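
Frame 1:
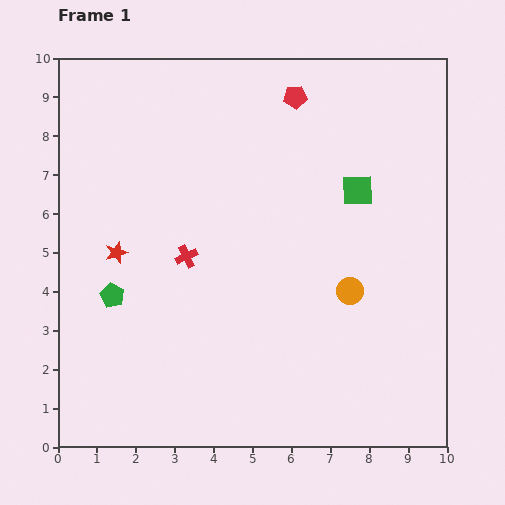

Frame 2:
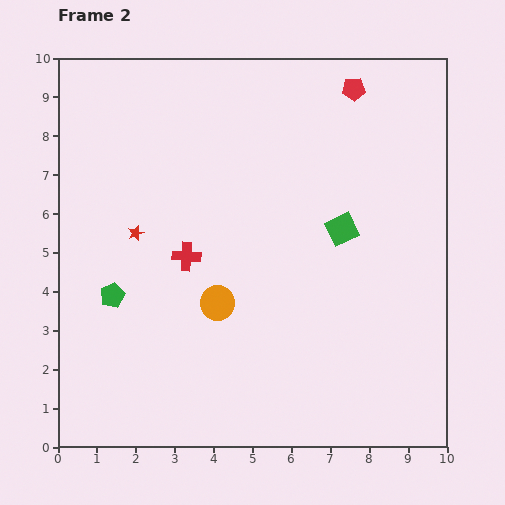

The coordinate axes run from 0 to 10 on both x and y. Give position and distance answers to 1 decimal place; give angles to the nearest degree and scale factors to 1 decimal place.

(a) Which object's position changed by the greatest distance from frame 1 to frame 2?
the orange circle

(moved 3.4; next 1.5)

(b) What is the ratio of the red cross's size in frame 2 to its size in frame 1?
1.3×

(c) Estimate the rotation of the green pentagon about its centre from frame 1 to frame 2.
22° clockwise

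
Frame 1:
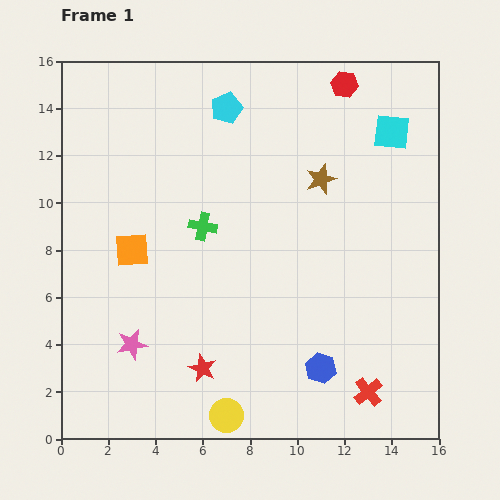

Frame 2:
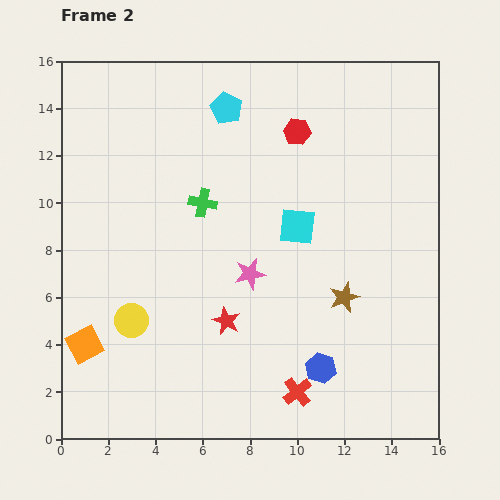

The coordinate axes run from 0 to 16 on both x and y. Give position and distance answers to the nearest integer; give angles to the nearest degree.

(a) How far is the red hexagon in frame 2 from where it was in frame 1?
3

The red hexagon moved from (12, 15) to (10, 13), a distance of √(2² + 2²) ≈ 3.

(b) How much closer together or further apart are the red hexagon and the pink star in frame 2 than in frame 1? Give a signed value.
-8

Distance in frame 1: 14. Distance in frame 2: 6.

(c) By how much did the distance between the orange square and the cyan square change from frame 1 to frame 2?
-2

Distance in frame 1: 12. Distance in frame 2: 10.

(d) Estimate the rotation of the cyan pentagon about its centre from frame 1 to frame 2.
24° counter-clockwise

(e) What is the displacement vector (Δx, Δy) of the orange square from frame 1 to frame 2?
(-2, -4)

The orange square was at (3, 8) in frame 1 and (1, 4) in frame 2.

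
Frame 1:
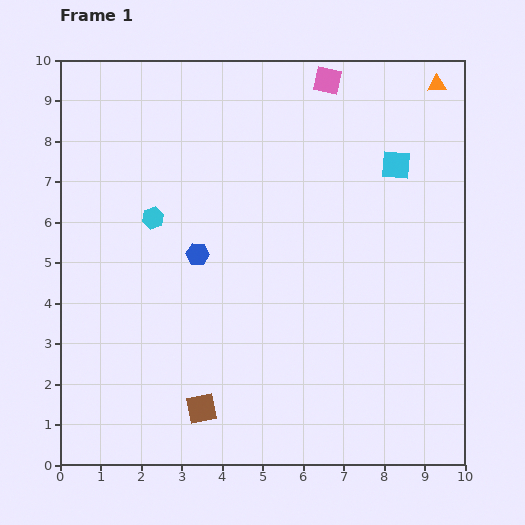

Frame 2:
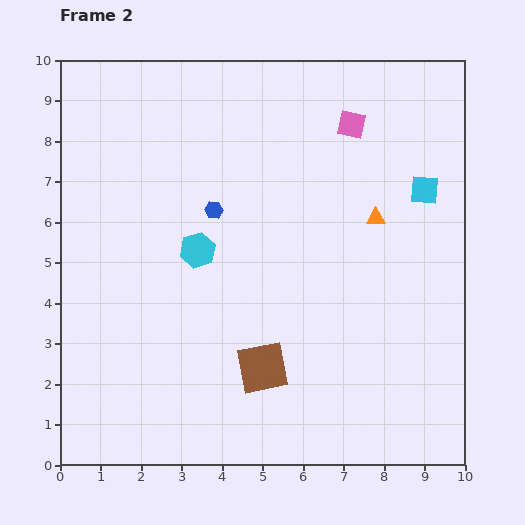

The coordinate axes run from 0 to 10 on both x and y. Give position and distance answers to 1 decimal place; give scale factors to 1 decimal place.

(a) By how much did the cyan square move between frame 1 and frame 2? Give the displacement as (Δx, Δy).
(0.7, -0.6)

The cyan square was at (8.3, 7.4) in frame 1 and (9.0, 6.8) in frame 2.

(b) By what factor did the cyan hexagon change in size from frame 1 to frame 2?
1.6×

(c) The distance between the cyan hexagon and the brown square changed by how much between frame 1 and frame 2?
-1.6

Distance in frame 1: 4.9. Distance in frame 2: 3.3.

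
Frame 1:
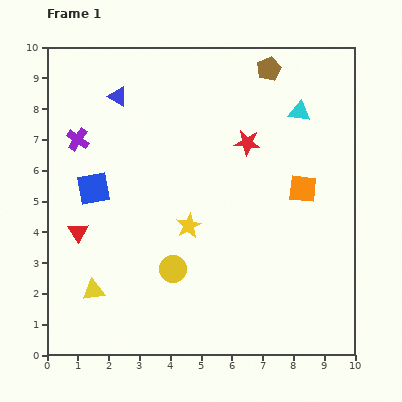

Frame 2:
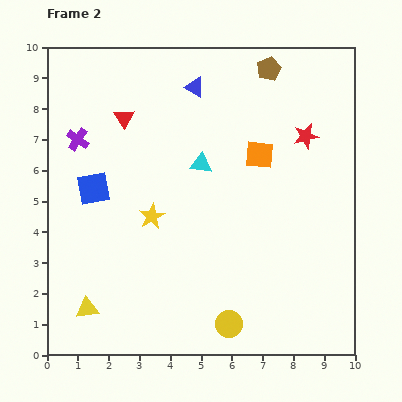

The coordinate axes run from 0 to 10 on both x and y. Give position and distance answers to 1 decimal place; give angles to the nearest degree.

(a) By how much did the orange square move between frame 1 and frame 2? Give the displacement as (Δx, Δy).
(-1.4, 1.1)

The orange square was at (8.3, 5.4) in frame 1 and (6.9, 6.5) in frame 2.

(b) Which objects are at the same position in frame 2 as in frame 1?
the brown pentagon, the blue square, the purple cross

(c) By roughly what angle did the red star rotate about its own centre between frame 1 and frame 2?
18° counter-clockwise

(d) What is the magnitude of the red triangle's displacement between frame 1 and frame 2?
4.0

The red triangle moved from (1.0, 4.0) to (2.5, 7.7), a distance of √(1.5² + 3.7²) ≈ 4.0.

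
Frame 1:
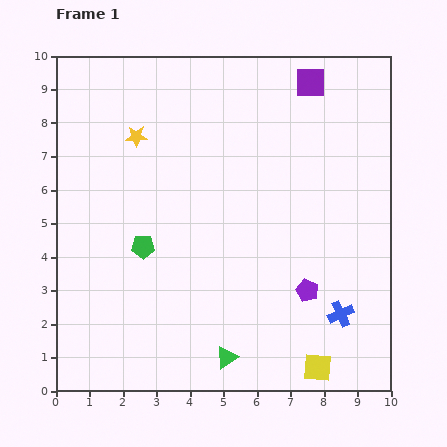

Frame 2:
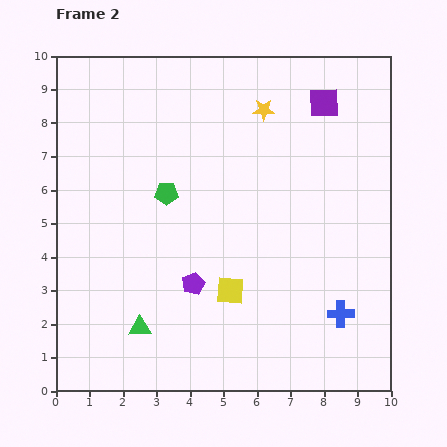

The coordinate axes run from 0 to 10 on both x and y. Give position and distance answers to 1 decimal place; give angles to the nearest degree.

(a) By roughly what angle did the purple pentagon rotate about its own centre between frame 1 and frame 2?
23° clockwise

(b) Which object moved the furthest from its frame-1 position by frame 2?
the yellow star

(moved 3.9; next 3.5)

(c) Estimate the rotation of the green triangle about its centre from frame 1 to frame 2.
30° clockwise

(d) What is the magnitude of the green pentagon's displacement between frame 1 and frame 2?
1.7

The green pentagon moved from (2.6, 4.3) to (3.3, 5.9), a distance of √(0.7² + 1.6²) ≈ 1.7.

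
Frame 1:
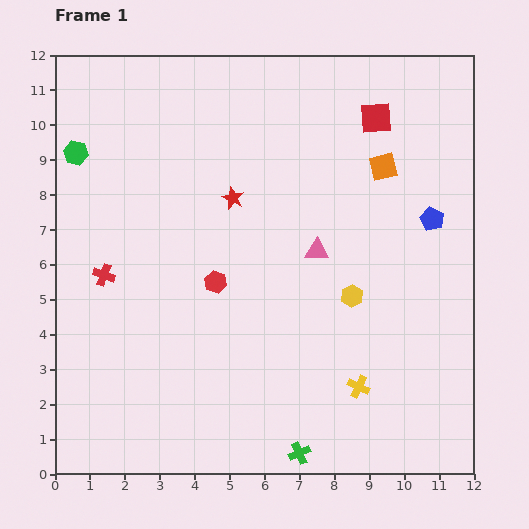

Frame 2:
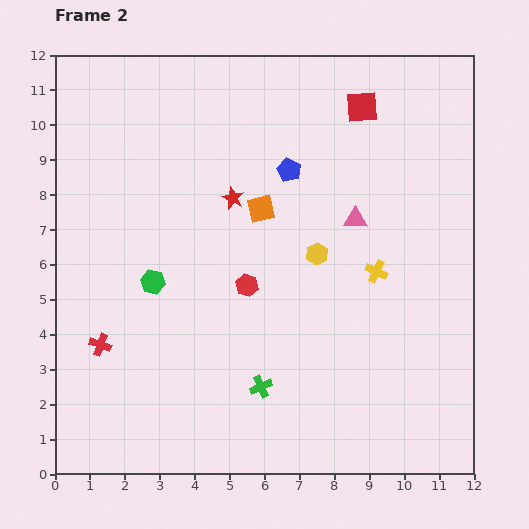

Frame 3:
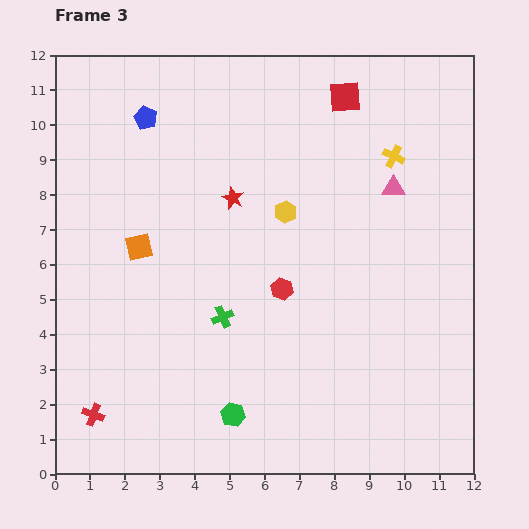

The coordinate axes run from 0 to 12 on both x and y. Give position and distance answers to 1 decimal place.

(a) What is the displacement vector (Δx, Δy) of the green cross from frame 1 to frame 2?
(-1.1, 1.9)

The green cross was at (7.0, 0.6) in frame 1 and (5.9, 2.5) in frame 2.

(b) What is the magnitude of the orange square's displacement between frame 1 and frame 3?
7.4

The orange square moved from (9.4, 8.8) to (2.4, 6.5), a distance of √(7.0² + 2.3²) ≈ 7.4.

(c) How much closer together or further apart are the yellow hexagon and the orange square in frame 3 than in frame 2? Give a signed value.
+2.2

Distance in frame 2: 2.1. Distance in frame 3: 4.3.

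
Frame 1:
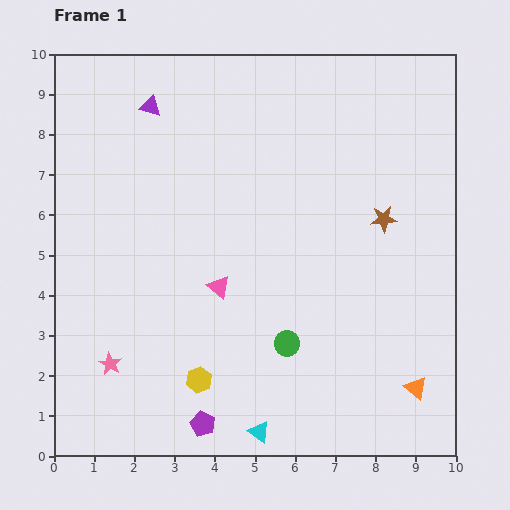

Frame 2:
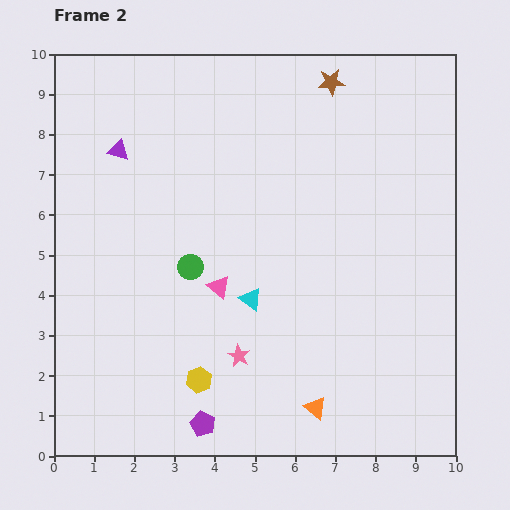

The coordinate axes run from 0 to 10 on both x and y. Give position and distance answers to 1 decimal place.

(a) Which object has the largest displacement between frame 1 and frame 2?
the brown star

(moved 3.6; next 3.3)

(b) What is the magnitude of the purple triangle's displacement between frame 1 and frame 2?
1.4

The purple triangle moved from (2.4, 8.7) to (1.6, 7.6), a distance of √(0.8² + 1.1²) ≈ 1.4.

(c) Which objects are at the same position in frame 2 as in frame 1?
the pink triangle, the yellow hexagon, the purple pentagon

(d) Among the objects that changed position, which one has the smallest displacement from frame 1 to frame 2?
the purple triangle

(moved 1.4)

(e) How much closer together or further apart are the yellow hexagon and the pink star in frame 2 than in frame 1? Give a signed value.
-1.0

Distance in frame 1: 2.2. Distance in frame 2: 1.2.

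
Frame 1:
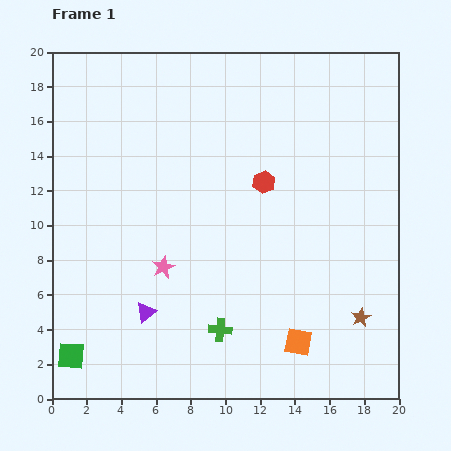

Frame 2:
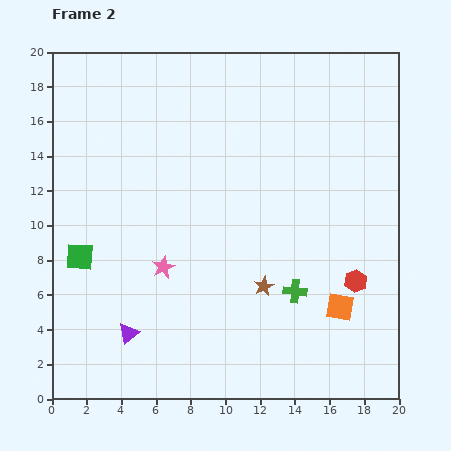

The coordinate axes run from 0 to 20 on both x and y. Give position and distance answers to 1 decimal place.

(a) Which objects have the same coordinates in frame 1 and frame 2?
the pink star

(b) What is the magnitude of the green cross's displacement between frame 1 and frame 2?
4.8

The green cross moved from (9.7, 4.0) to (14.0, 6.2), a distance of √(4.3² + 2.2²) ≈ 4.8.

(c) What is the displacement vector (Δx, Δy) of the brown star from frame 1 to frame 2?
(-5.6, 1.8)

The brown star was at (17.8, 4.7) in frame 1 and (12.2, 6.5) in frame 2.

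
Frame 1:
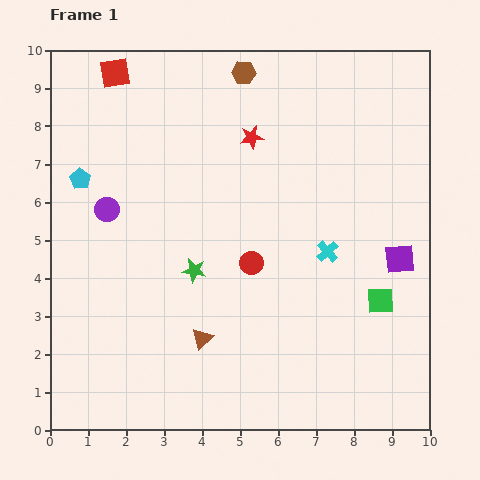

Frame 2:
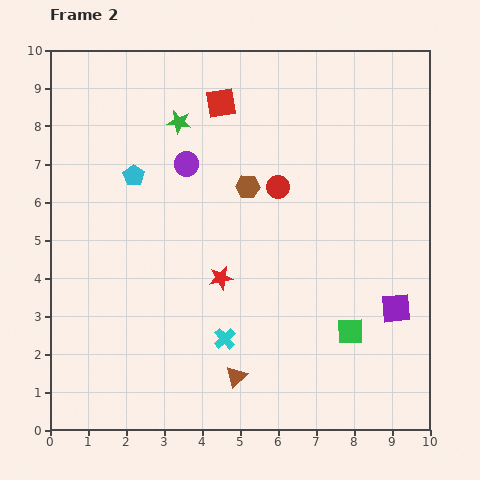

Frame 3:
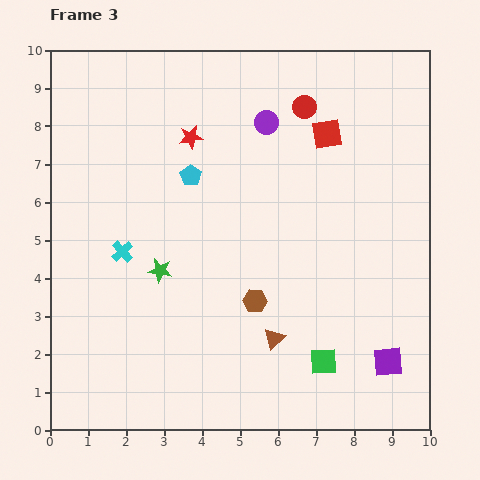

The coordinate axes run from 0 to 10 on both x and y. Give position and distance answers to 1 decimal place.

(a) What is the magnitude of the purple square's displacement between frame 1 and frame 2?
1.3

The purple square moved from (9.2, 4.5) to (9.1, 3.2), a distance of √(0.1² + 1.3²) ≈ 1.3.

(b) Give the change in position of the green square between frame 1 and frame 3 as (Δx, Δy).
(-1.5, -1.6)

The green square was at (8.7, 3.4) in frame 1 and (7.2, 1.8) in frame 3.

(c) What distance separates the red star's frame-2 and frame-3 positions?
3.8

The red star moved from (4.5, 4.0) to (3.7, 7.7), a distance of √(0.8² + 3.7²) ≈ 3.8.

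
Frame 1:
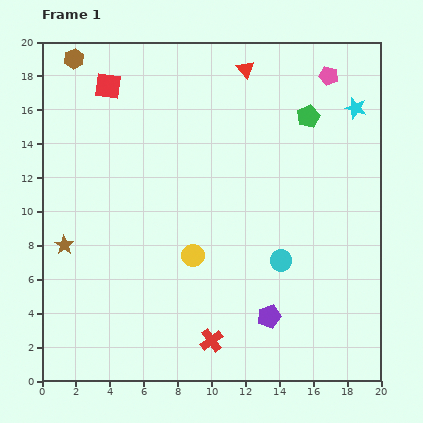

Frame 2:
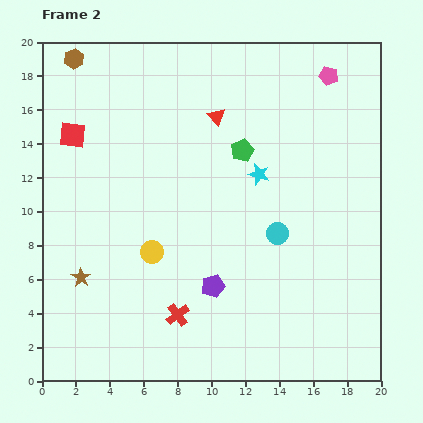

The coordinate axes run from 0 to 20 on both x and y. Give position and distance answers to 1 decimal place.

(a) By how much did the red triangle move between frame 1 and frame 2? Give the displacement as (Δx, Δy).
(-1.7, -2.8)

The red triangle was at (12.0, 18.4) in frame 1 and (10.3, 15.6) in frame 2.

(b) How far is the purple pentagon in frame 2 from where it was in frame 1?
3.8

The purple pentagon moved from (13.4, 3.8) to (10.1, 5.6), a distance of √(3.3² + 1.8²) ≈ 3.8.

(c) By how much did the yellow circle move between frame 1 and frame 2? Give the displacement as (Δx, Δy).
(-2.4, 0.2)

The yellow circle was at (8.9, 7.4) in frame 1 and (6.5, 7.6) in frame 2.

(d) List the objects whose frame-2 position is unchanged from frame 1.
the pink pentagon, the brown hexagon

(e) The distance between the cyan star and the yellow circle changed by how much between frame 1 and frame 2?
-5.2

Distance in frame 1: 13.0. Distance in frame 2: 7.8.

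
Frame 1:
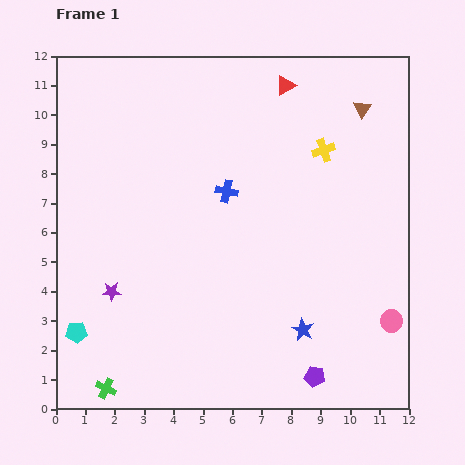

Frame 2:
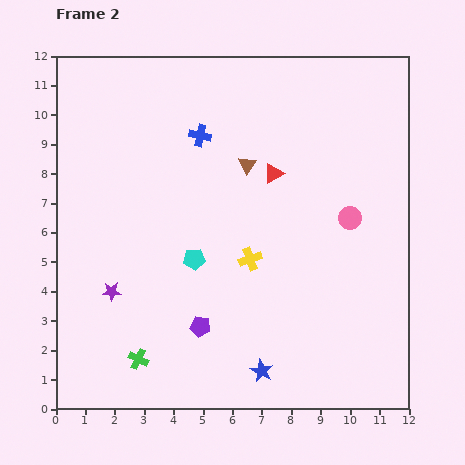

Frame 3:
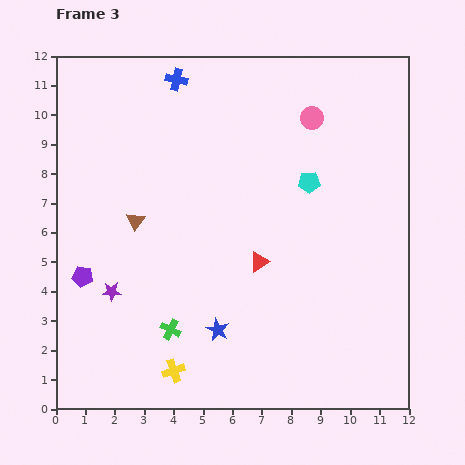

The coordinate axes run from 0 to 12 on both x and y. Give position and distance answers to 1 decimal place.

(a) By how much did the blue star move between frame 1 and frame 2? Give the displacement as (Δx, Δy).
(-1.4, -1.4)

The blue star was at (8.4, 2.7) in frame 1 and (7.0, 1.3) in frame 2.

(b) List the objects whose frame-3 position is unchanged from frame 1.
the purple star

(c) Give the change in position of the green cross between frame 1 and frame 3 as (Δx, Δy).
(2.2, 2.0)

The green cross was at (1.7, 0.7) in frame 1 and (3.9, 2.7) in frame 3.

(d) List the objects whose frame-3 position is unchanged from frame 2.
the purple star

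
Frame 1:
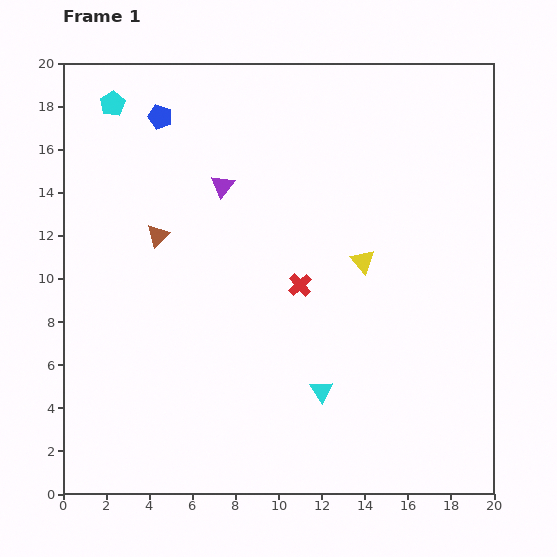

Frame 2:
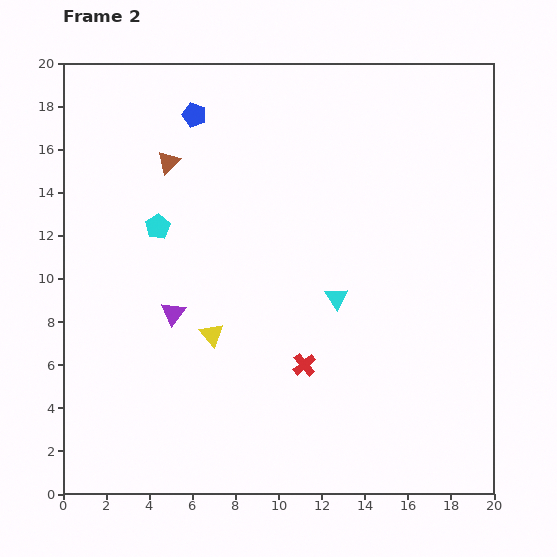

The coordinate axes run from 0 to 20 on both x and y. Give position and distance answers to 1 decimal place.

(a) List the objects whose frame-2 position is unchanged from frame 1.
none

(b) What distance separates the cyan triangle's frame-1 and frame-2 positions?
4.4

The cyan triangle moved from (12.0, 4.8) to (12.7, 9.1), a distance of √(0.7² + 4.3²) ≈ 4.4.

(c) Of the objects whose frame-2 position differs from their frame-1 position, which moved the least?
the blue pentagon

(moved 1.6)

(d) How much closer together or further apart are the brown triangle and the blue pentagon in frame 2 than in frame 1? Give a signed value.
-3.0

Distance in frame 1: 5.5. Distance in frame 2: 2.5.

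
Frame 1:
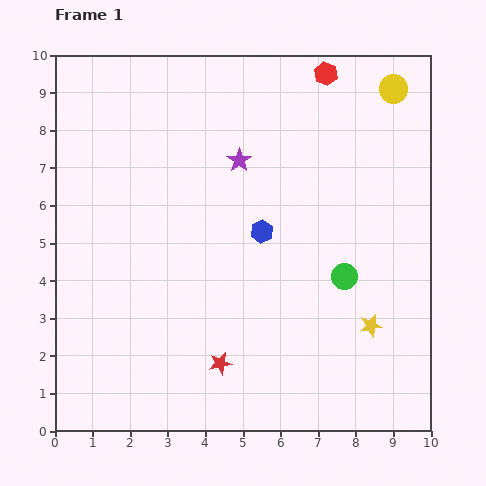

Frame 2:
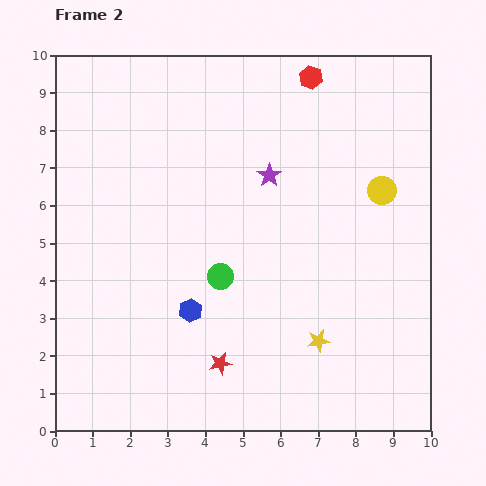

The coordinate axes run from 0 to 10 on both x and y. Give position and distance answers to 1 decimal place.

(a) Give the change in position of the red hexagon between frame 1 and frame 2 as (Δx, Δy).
(-0.4, -0.1)

The red hexagon was at (7.2, 9.5) in frame 1 and (6.8, 9.4) in frame 2.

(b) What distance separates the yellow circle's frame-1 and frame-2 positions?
2.7

The yellow circle moved from (9.0, 9.1) to (8.7, 6.4), a distance of √(0.3² + 2.7²) ≈ 2.7.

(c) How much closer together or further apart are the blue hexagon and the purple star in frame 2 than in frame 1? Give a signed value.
+2.2

Distance in frame 1: 2.0. Distance in frame 2: 4.2.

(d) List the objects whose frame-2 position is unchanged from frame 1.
the red star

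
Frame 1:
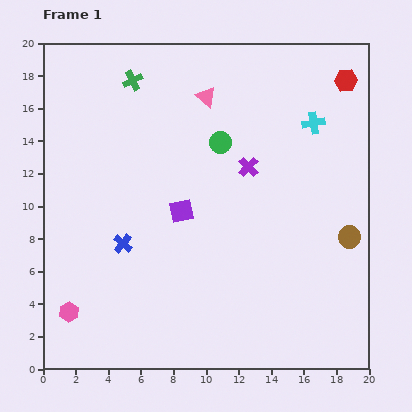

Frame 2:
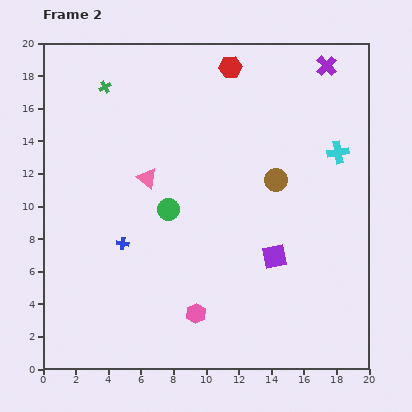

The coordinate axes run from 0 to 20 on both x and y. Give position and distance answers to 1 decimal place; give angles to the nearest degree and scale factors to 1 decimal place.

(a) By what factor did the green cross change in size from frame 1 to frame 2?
0.6×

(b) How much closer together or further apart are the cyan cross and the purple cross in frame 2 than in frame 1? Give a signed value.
+0.5

Distance in frame 1: 4.8. Distance in frame 2: 5.3.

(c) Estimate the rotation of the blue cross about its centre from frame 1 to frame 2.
32° counter-clockwise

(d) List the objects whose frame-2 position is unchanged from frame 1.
the blue cross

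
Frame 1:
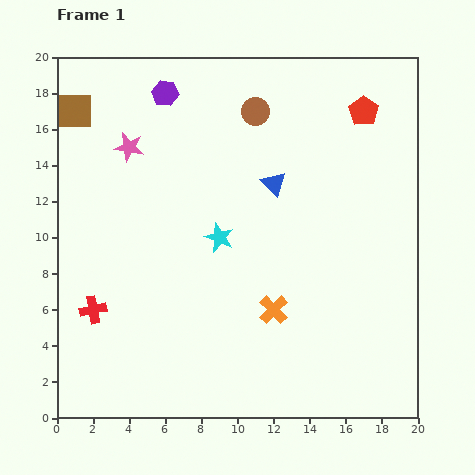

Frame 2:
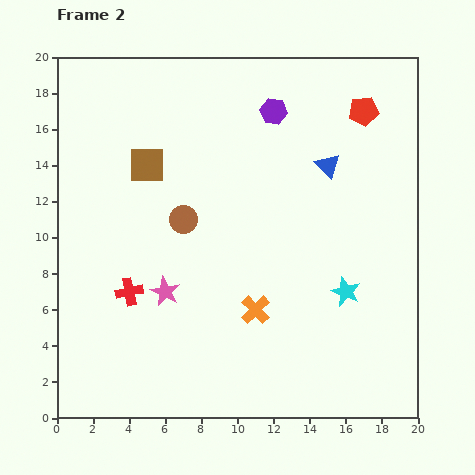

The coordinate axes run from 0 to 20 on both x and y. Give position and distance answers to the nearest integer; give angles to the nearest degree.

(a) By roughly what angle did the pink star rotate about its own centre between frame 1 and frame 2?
16° clockwise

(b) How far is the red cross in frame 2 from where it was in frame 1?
2

The red cross moved from (2, 6) to (4, 7), a distance of √(2² + 1²) ≈ 2.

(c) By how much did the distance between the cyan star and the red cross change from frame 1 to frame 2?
+4

Distance in frame 1: 8. Distance in frame 2: 12.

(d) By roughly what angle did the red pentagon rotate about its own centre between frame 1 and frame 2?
30° clockwise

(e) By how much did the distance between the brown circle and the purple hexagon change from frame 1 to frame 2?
+3

Distance in frame 1: 5. Distance in frame 2: 8.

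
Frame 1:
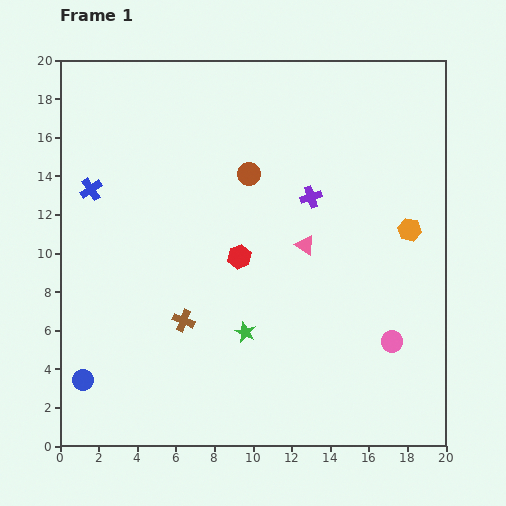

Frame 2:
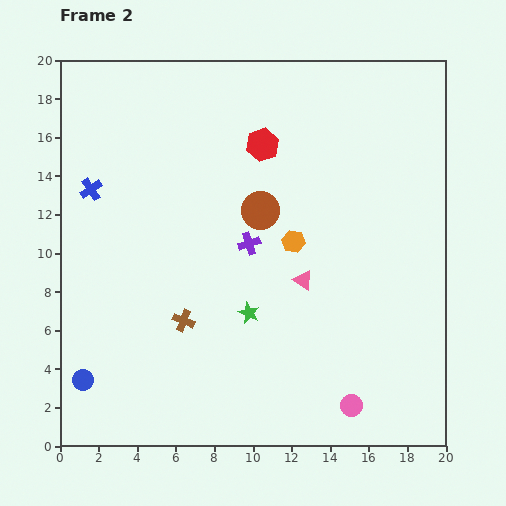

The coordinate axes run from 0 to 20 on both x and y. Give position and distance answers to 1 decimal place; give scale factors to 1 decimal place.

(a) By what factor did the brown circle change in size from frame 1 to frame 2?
1.7×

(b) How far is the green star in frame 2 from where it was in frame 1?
1.0

The green star moved from (9.6, 5.9) to (9.8, 6.9), a distance of √(0.2² + 1.0²) ≈ 1.0.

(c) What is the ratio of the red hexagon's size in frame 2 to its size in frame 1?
1.4×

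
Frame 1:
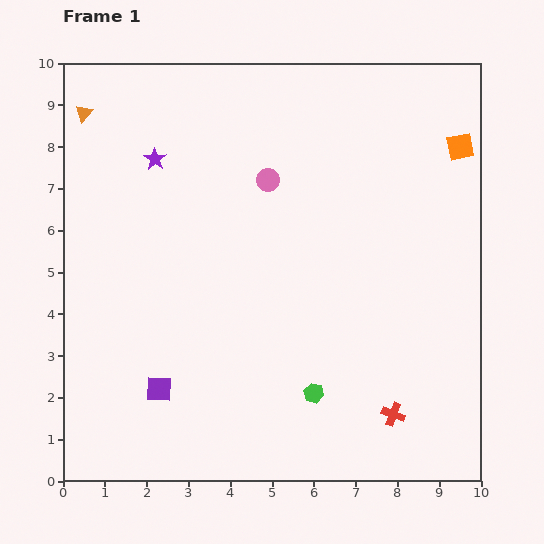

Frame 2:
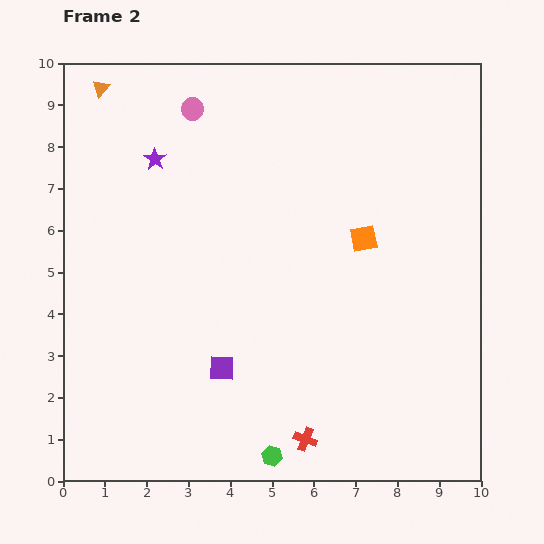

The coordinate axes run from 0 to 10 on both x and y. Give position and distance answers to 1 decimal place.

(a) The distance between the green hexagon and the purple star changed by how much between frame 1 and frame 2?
+0.8

Distance in frame 1: 6.8. Distance in frame 2: 7.6.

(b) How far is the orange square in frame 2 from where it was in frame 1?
3.2

The orange square moved from (9.5, 8.0) to (7.2, 5.8), a distance of √(2.3² + 2.2²) ≈ 3.2.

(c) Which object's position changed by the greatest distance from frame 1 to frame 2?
the orange square

(moved 3.2; next 2.5)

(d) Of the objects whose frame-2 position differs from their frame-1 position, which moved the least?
the orange triangle

(moved 0.7)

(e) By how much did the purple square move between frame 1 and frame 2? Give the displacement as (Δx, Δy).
(1.5, 0.5)

The purple square was at (2.3, 2.2) in frame 1 and (3.8, 2.7) in frame 2.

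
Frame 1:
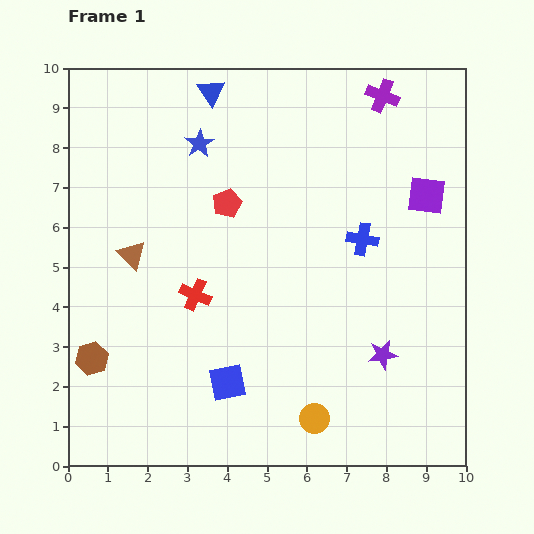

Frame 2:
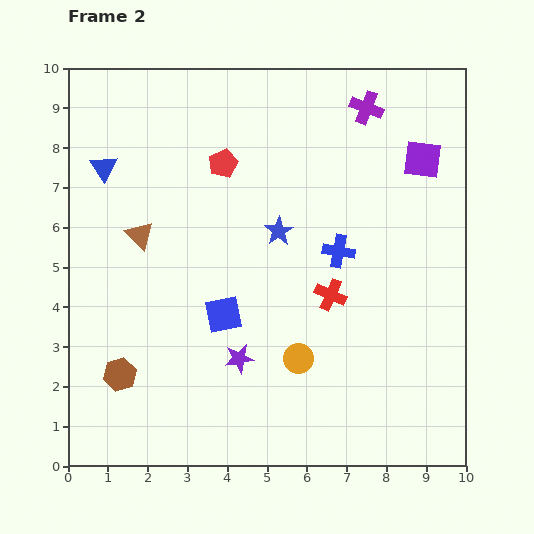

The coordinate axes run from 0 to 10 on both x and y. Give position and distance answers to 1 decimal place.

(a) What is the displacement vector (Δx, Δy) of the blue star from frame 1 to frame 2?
(2.0, -2.2)

The blue star was at (3.3, 8.1) in frame 1 and (5.3, 5.9) in frame 2.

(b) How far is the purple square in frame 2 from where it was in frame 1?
0.9

The purple square moved from (9.0, 6.8) to (8.9, 7.7), a distance of √(0.1² + 0.9²) ≈ 0.9.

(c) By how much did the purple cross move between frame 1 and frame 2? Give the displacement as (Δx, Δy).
(-0.4, -0.3)

The purple cross was at (7.9, 9.3) in frame 1 and (7.5, 9.0) in frame 2.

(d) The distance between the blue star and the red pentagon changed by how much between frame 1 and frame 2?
+0.5

Distance in frame 1: 1.7. Distance in frame 2: 2.2.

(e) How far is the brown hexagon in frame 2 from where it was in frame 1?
0.8

The brown hexagon moved from (0.6, 2.7) to (1.3, 2.3), a distance of √(0.7² + 0.4²) ≈ 0.8.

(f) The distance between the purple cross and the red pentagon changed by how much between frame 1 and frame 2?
-0.8

Distance in frame 1: 4.7. Distance in frame 2: 3.9.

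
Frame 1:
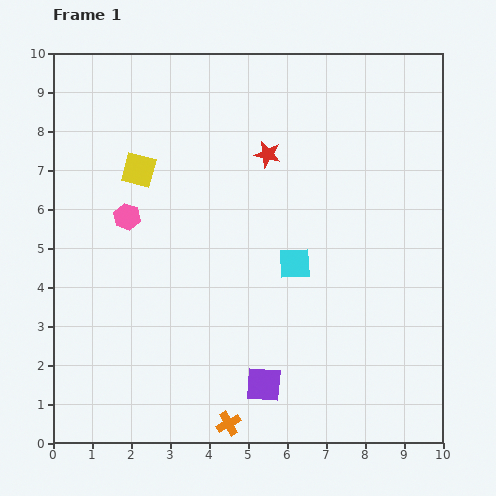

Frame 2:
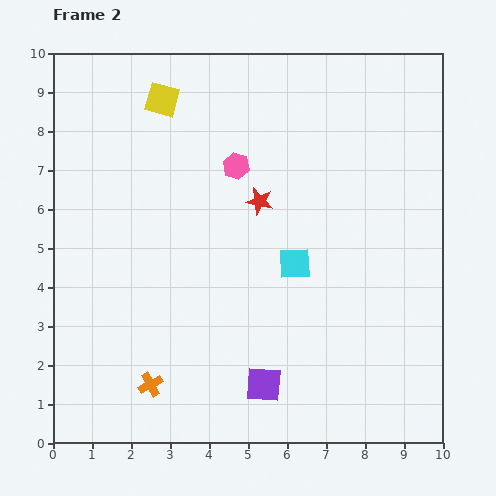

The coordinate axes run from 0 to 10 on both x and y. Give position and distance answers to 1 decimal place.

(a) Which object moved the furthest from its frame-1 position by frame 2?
the pink hexagon

(moved 3.1; next 2.2)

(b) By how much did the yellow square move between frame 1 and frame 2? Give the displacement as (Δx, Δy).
(0.6, 1.8)

The yellow square was at (2.2, 7.0) in frame 1 and (2.8, 8.8) in frame 2.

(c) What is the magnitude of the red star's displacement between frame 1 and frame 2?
1.2

The red star moved from (5.5, 7.4) to (5.3, 6.2), a distance of √(0.2² + 1.2²) ≈ 1.2.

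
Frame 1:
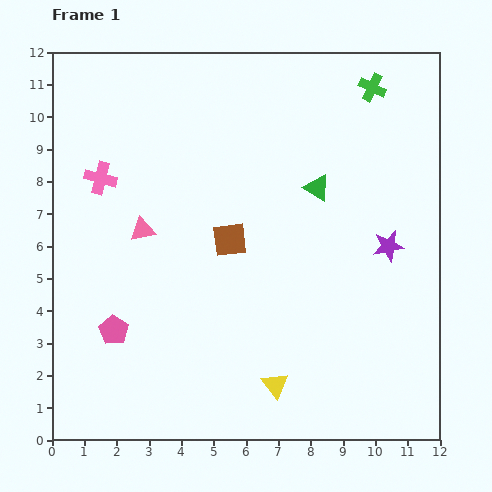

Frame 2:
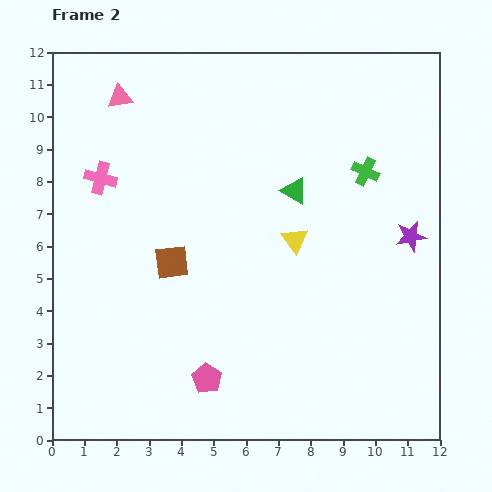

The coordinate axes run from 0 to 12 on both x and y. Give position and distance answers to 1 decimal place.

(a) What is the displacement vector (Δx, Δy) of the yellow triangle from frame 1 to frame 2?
(0.6, 4.5)

The yellow triangle was at (6.9, 1.7) in frame 1 and (7.5, 6.2) in frame 2.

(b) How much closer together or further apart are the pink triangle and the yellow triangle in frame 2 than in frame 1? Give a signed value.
+0.7

Distance in frame 1: 6.3. Distance in frame 2: 7.0.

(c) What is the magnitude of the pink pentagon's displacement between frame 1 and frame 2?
3.3

The pink pentagon moved from (1.9, 3.4) to (4.8, 1.9), a distance of √(2.9² + 1.5²) ≈ 3.3.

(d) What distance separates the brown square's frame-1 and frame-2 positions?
1.9

The brown square moved from (5.5, 6.2) to (3.7, 5.5), a distance of √(1.8² + 0.7²) ≈ 1.9.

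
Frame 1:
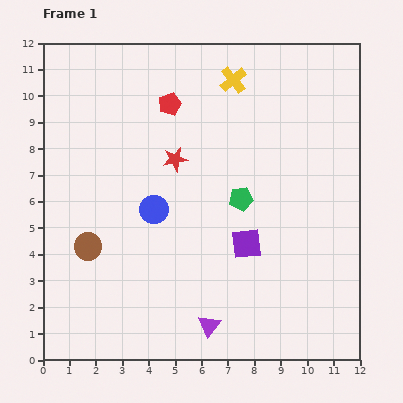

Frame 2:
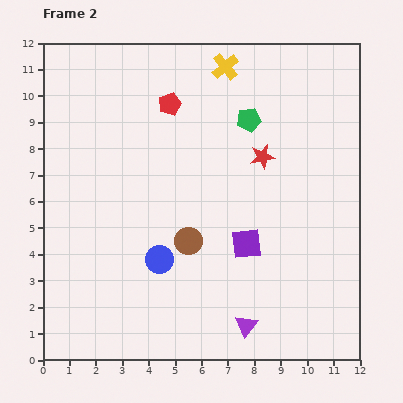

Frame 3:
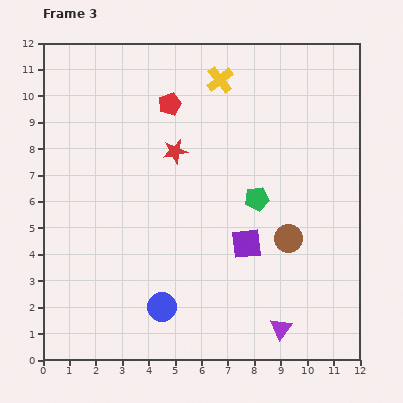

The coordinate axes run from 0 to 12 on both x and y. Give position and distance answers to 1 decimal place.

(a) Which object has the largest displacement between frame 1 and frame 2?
the brown circle

(moved 3.8; next 3.3)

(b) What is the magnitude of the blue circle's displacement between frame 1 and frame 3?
3.7

The blue circle moved from (4.2, 5.7) to (4.5, 2.0), a distance of √(0.3² + 3.7²) ≈ 3.7.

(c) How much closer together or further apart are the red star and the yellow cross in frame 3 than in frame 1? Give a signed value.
-0.5

Distance in frame 1: 3.7. Distance in frame 3: 3.2.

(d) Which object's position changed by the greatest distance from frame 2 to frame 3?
the brown circle

(moved 3.8; next 3.3)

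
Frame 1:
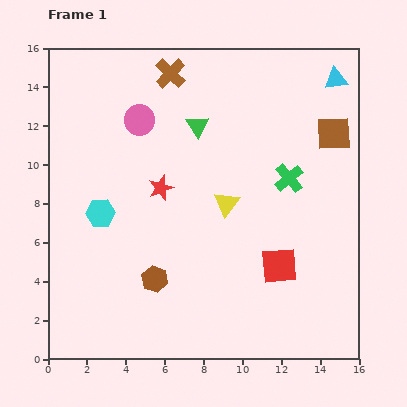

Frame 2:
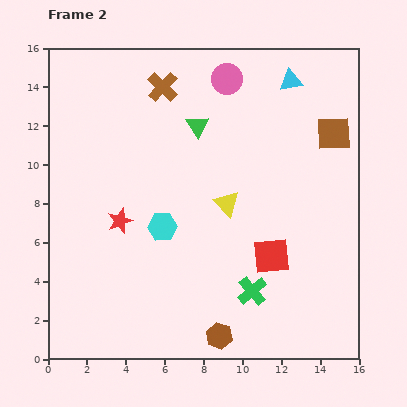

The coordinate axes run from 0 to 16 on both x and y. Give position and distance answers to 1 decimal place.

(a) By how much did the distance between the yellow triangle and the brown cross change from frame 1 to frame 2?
-0.5

Distance in frame 1: 7.3. Distance in frame 2: 6.8.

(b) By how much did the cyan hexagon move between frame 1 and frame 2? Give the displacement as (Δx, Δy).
(3.2, -0.7)

The cyan hexagon was at (2.7, 7.5) in frame 1 and (5.9, 6.8) in frame 2.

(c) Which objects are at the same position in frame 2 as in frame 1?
the brown square, the yellow triangle, the green triangle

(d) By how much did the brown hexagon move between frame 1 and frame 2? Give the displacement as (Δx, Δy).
(3.3, -2.9)

The brown hexagon was at (5.5, 4.1) in frame 1 and (8.8, 1.2) in frame 2.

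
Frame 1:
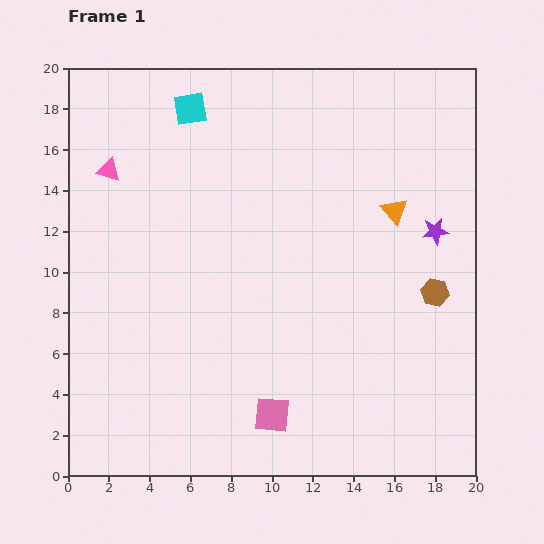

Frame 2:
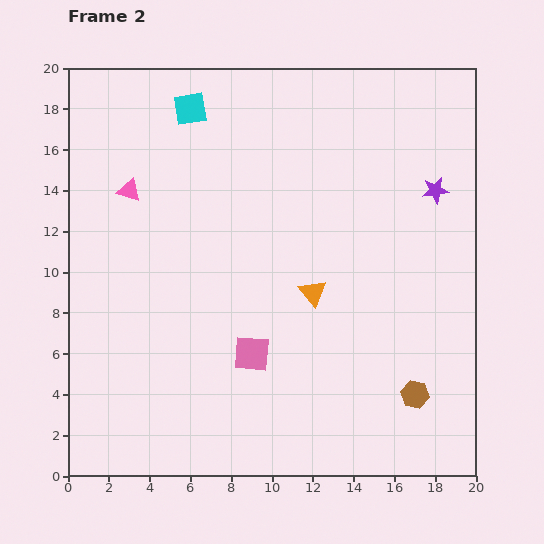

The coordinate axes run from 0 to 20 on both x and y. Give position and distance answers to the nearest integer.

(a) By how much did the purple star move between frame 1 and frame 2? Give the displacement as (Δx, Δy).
(0, 2)

The purple star was at (18, 12) in frame 1 and (18, 14) in frame 2.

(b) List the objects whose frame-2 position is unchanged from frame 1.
the cyan square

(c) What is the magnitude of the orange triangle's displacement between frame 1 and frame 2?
6

The orange triangle moved from (16, 13) to (12, 9), a distance of √(4² + 4²) ≈ 6.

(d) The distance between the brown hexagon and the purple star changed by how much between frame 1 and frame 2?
+7

Distance in frame 1: 3. Distance in frame 2: 10.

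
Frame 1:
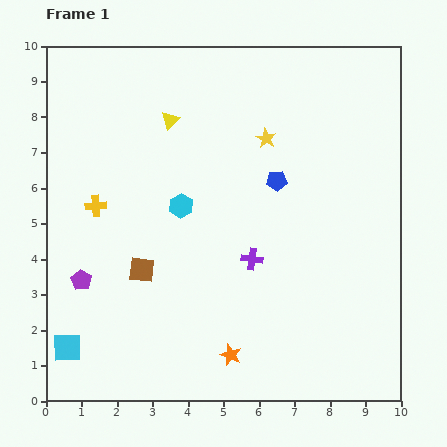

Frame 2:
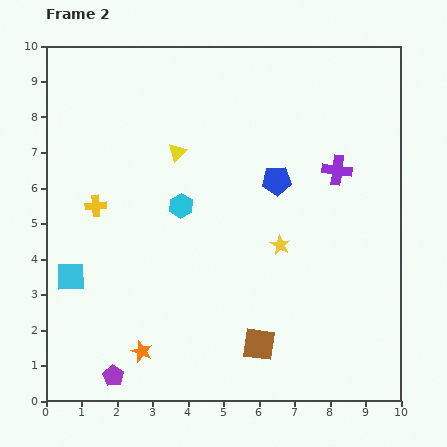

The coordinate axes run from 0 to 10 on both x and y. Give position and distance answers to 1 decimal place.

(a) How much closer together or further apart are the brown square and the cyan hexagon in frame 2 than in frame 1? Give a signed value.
+2.4

Distance in frame 1: 2.1. Distance in frame 2: 4.5.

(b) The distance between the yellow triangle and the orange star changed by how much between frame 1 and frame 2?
-1.1

Distance in frame 1: 6.8. Distance in frame 2: 5.7.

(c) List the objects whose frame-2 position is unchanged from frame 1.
the cyan hexagon, the yellow cross, the blue pentagon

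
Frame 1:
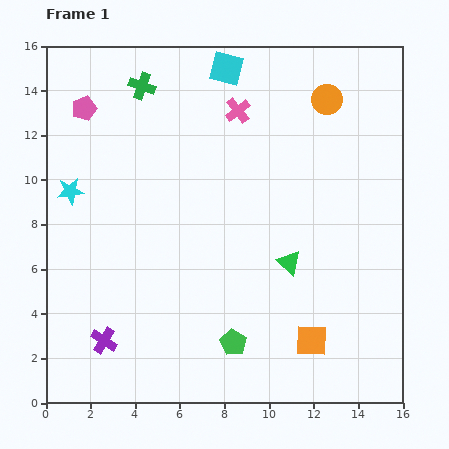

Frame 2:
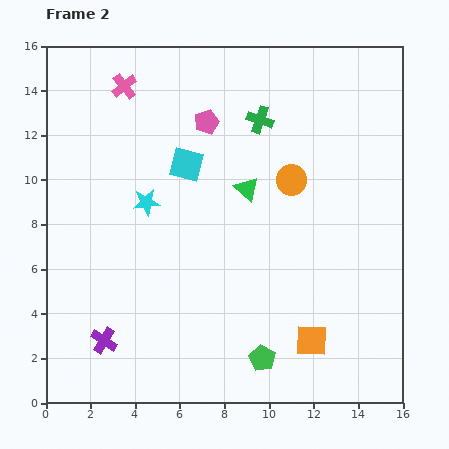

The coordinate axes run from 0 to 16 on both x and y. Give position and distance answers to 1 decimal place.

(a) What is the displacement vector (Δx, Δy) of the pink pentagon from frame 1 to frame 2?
(5.5, -0.6)

The pink pentagon was at (1.7, 13.2) in frame 1 and (7.2, 12.6) in frame 2.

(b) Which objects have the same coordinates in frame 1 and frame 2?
the orange square, the purple cross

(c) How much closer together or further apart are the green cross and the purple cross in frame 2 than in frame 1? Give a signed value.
+0.6

Distance in frame 1: 11.5. Distance in frame 2: 12.1.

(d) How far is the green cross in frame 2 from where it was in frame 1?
5.5

The green cross moved from (4.3, 14.2) to (9.6, 12.7), a distance of √(5.3² + 1.5²) ≈ 5.5.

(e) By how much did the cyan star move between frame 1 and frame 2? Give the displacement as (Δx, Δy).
(3.4, -0.5)

The cyan star was at (1.1, 9.5) in frame 1 and (4.5, 9.0) in frame 2.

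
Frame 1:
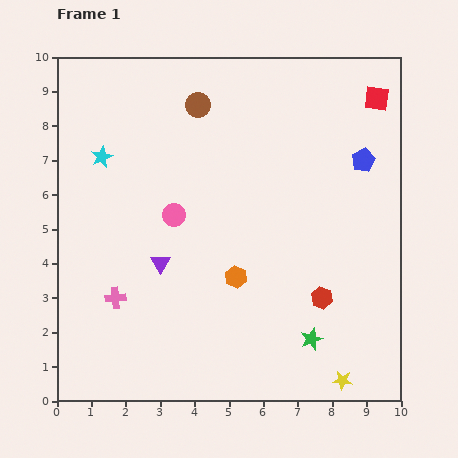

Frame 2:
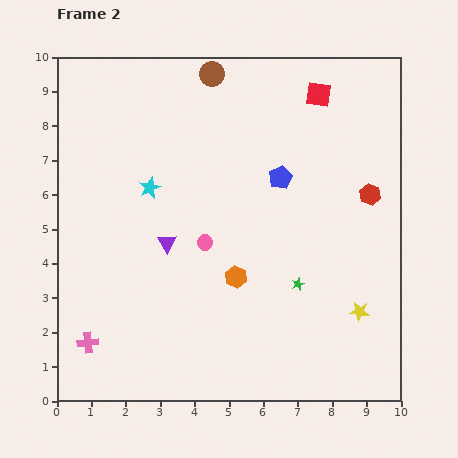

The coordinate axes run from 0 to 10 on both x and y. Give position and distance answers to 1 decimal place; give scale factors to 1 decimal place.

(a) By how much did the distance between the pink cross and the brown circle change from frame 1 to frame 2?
+2.5

Distance in frame 1: 6.1. Distance in frame 2: 8.6.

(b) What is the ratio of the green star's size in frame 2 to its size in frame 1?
0.6×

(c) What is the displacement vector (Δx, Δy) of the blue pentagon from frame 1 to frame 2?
(-2.4, -0.5)

The blue pentagon was at (8.9, 7.0) in frame 1 and (6.5, 6.5) in frame 2.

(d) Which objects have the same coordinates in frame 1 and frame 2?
the orange hexagon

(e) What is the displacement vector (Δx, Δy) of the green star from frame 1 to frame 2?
(-0.4, 1.6)

The green star was at (7.4, 1.8) in frame 1 and (7.0, 3.4) in frame 2.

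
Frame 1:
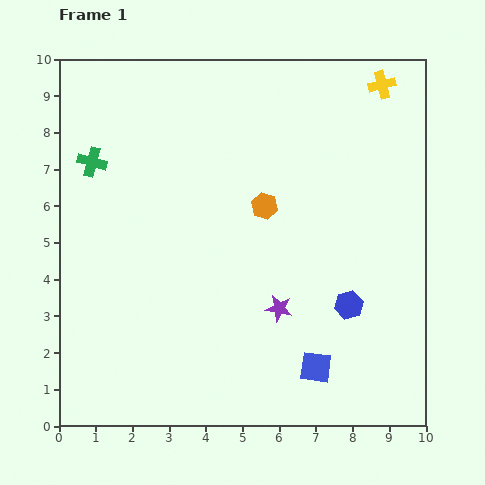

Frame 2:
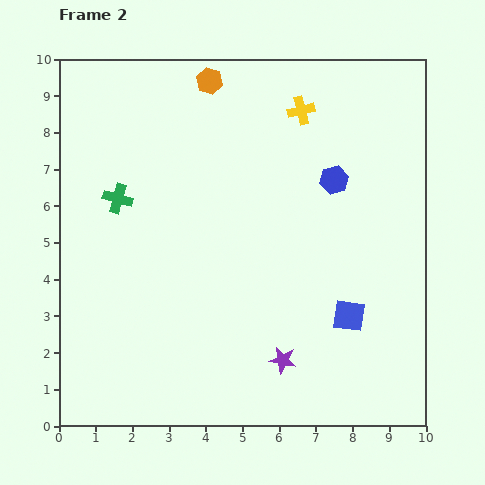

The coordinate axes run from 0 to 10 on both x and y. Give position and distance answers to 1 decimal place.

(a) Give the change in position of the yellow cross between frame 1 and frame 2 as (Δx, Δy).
(-2.2, -0.7)

The yellow cross was at (8.8, 9.3) in frame 1 and (6.6, 8.6) in frame 2.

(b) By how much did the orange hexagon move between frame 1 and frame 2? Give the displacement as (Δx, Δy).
(-1.5, 3.4)

The orange hexagon was at (5.6, 6.0) in frame 1 and (4.1, 9.4) in frame 2.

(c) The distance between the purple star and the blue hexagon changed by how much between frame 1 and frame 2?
+3.2

Distance in frame 1: 1.9. Distance in frame 2: 5.1.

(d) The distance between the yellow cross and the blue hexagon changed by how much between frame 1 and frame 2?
-4.0

Distance in frame 1: 6.1. Distance in frame 2: 2.1.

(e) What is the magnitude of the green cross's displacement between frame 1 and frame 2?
1.2

The green cross moved from (0.9, 7.2) to (1.6, 6.2), a distance of √(0.7² + 1.0²) ≈ 1.2.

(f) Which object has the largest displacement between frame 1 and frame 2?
the orange hexagon

(moved 3.7; next 3.4)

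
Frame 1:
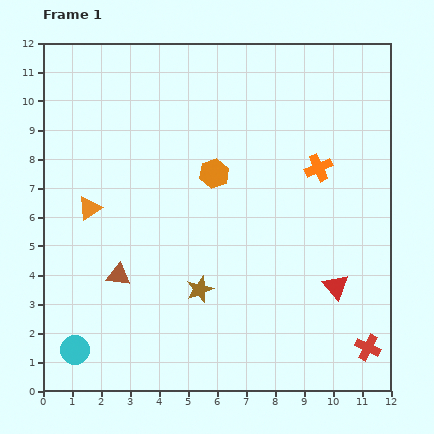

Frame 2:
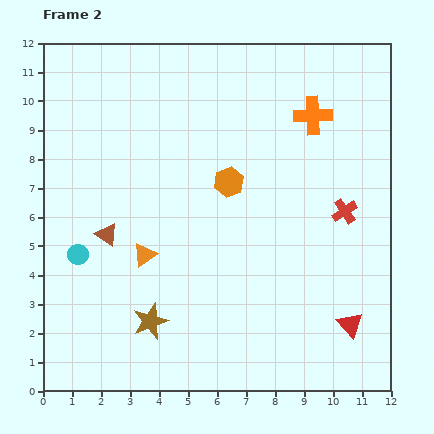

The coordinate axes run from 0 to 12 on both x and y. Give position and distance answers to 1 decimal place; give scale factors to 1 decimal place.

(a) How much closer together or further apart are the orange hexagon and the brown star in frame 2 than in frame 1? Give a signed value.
+1.5

Distance in frame 1: 4.0. Distance in frame 2: 5.5.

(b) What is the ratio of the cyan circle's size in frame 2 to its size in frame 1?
0.7×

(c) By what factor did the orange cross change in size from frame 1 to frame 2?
1.4×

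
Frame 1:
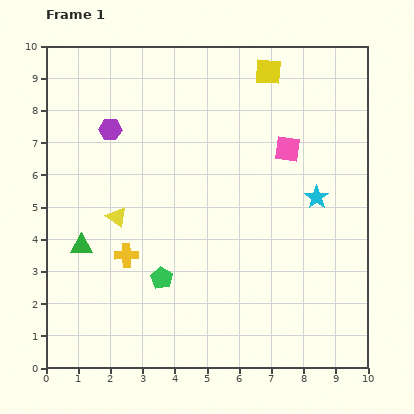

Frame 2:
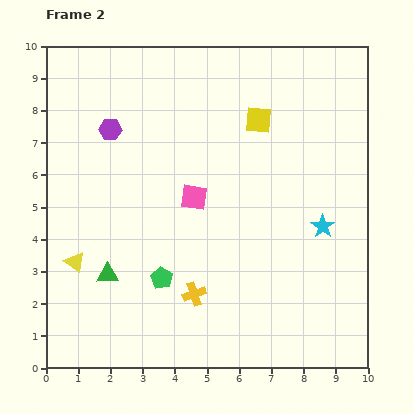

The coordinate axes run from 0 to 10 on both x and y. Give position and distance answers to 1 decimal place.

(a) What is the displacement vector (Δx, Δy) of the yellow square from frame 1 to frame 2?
(-0.3, -1.5)

The yellow square was at (6.9, 9.2) in frame 1 and (6.6, 7.7) in frame 2.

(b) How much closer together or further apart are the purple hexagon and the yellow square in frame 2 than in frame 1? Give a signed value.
-0.6

Distance in frame 1: 5.2. Distance in frame 2: 4.6.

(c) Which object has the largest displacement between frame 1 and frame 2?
the pink square

(moved 3.3; next 2.4)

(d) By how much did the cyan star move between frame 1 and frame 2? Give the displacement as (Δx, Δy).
(0.2, -0.9)

The cyan star was at (8.4, 5.3) in frame 1 and (8.6, 4.4) in frame 2.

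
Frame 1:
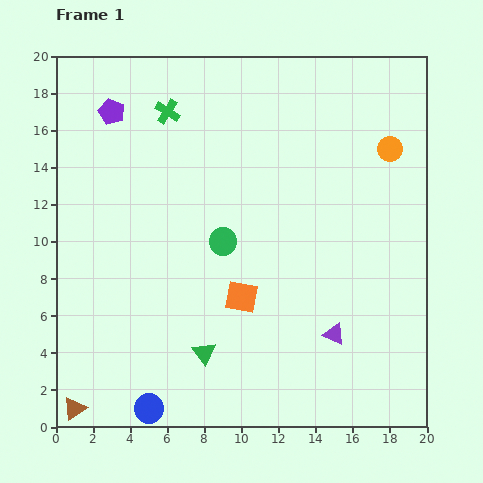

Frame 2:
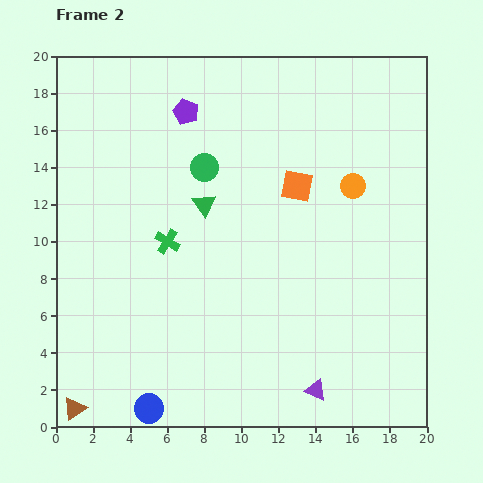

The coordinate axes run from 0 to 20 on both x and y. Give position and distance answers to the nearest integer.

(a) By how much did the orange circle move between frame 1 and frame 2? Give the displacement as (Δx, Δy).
(-2, -2)

The orange circle was at (18, 15) in frame 1 and (16, 13) in frame 2.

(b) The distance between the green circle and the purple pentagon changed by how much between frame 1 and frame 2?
-6

Distance in frame 1: 9. Distance in frame 2: 3.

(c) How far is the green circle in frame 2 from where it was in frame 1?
4

The green circle moved from (9, 10) to (8, 14), a distance of √(1² + 4²) ≈ 4.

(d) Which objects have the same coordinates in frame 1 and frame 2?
the brown triangle, the blue circle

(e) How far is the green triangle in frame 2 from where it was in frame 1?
8

The green triangle moved from (8, 4) to (8, 12), a distance of √(0² + 8²) ≈ 8.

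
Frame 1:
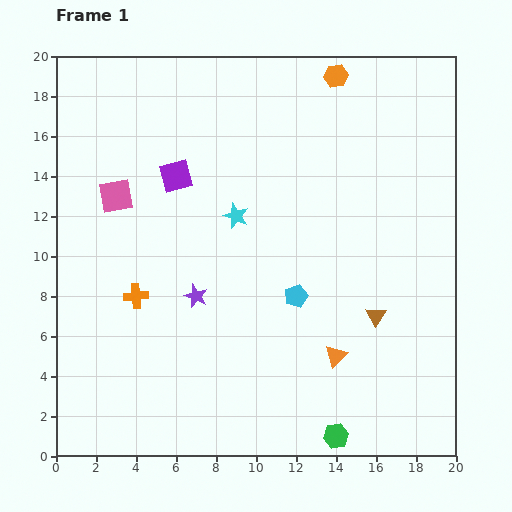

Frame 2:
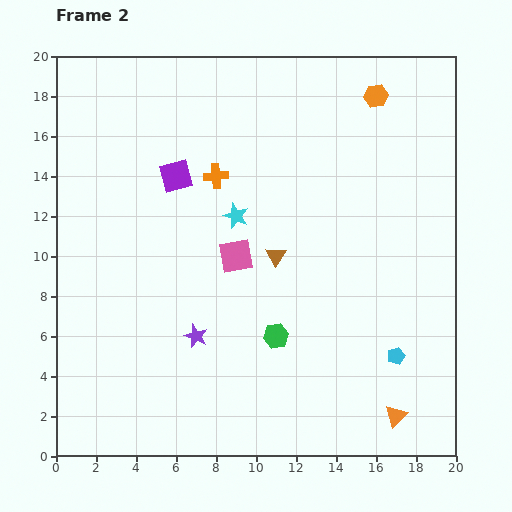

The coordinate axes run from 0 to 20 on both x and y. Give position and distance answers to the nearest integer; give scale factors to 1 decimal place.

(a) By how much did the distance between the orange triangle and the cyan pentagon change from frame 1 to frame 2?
-1

Distance in frame 1: 4. Distance in frame 2: 3.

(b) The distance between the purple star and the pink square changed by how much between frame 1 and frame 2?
-2

Distance in frame 1: 6. Distance in frame 2: 4.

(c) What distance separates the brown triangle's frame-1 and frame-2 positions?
6

The brown triangle moved from (16, 7) to (11, 10), a distance of √(5² + 3²) ≈ 6.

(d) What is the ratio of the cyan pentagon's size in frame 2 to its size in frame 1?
0.8×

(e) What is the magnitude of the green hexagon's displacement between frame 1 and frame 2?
6

The green hexagon moved from (14, 1) to (11, 6), a distance of √(3² + 5²) ≈ 6.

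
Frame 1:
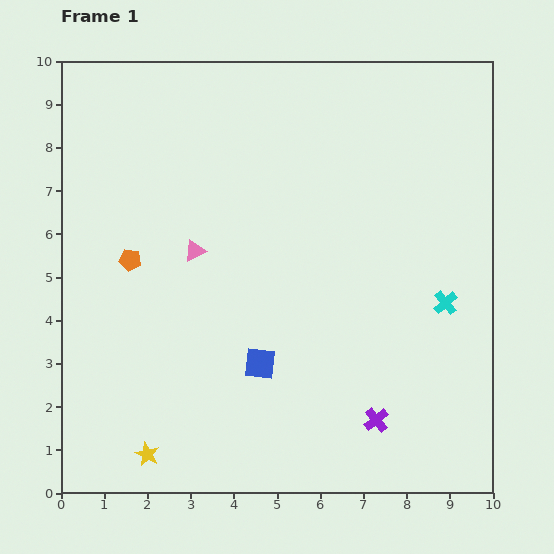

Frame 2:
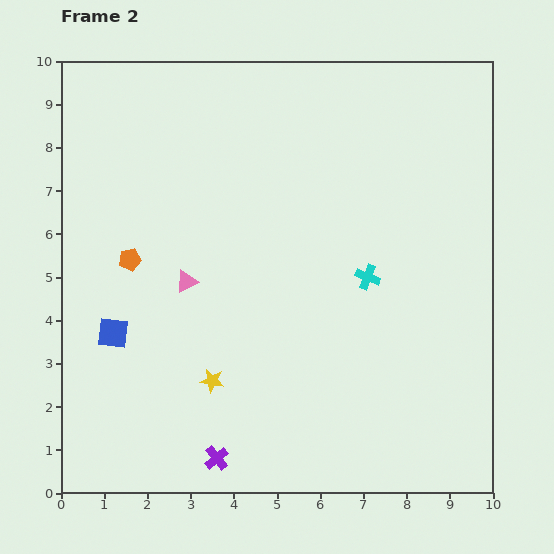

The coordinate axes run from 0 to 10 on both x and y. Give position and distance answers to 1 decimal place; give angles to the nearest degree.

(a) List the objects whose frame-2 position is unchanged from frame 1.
the orange pentagon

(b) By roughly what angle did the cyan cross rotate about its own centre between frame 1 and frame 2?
29° counter-clockwise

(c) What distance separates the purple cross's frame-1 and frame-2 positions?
3.8

The purple cross moved from (7.3, 1.7) to (3.6, 0.8), a distance of √(3.7² + 0.9²) ≈ 3.8.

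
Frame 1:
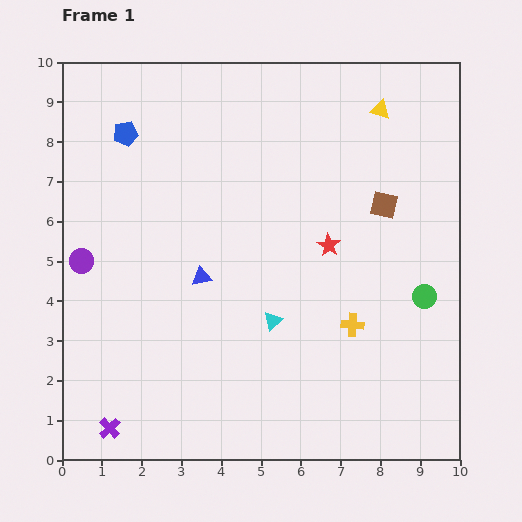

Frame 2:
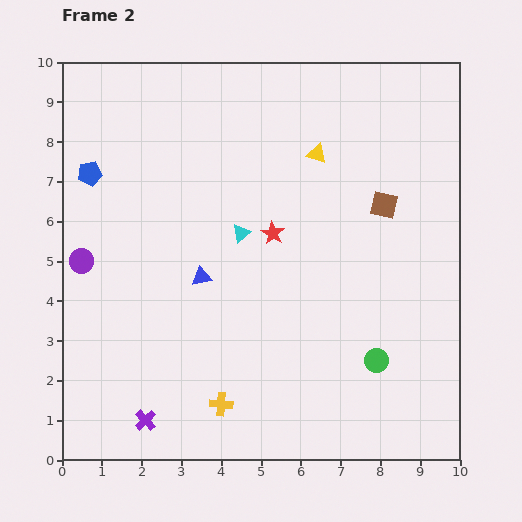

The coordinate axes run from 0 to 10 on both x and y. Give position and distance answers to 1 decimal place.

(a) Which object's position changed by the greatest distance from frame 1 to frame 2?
the yellow cross

(moved 3.9; next 2.3)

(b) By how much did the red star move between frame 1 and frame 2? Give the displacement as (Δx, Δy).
(-1.4, 0.3)

The red star was at (6.7, 5.4) in frame 1 and (5.3, 5.7) in frame 2.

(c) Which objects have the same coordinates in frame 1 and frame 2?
the brown square, the blue triangle, the purple circle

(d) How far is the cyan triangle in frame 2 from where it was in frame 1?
2.3

The cyan triangle moved from (5.3, 3.5) to (4.5, 5.7), a distance of √(0.8² + 2.2²) ≈ 2.3.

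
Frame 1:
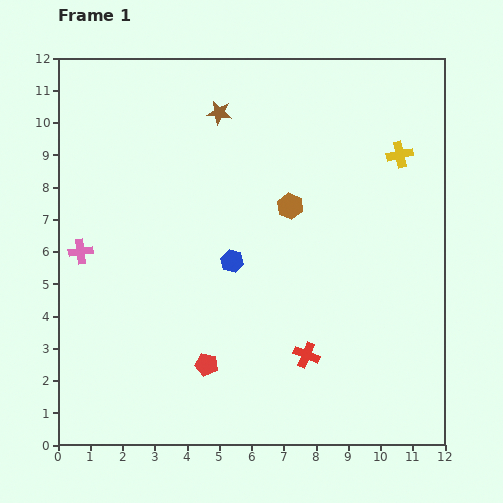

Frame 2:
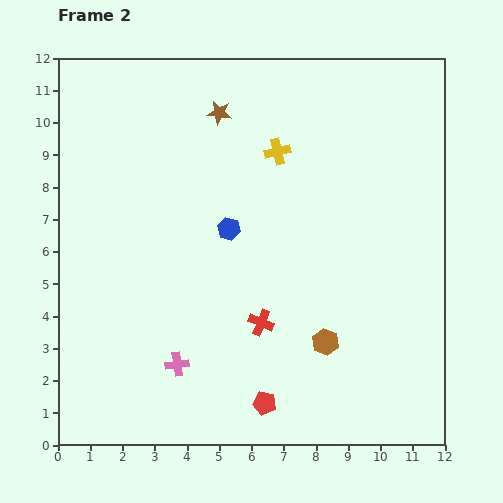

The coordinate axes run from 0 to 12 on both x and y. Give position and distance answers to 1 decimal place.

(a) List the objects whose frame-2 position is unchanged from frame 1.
the brown star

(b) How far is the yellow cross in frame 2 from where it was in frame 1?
3.8

The yellow cross moved from (10.6, 9.0) to (6.8, 9.1), a distance of √(3.8² + 0.1²) ≈ 3.8.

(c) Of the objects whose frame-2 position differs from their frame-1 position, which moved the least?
the blue hexagon

(moved 1.0)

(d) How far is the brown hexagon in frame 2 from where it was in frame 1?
4.3

The brown hexagon moved from (7.2, 7.4) to (8.3, 3.2), a distance of √(1.1² + 4.2²) ≈ 4.3.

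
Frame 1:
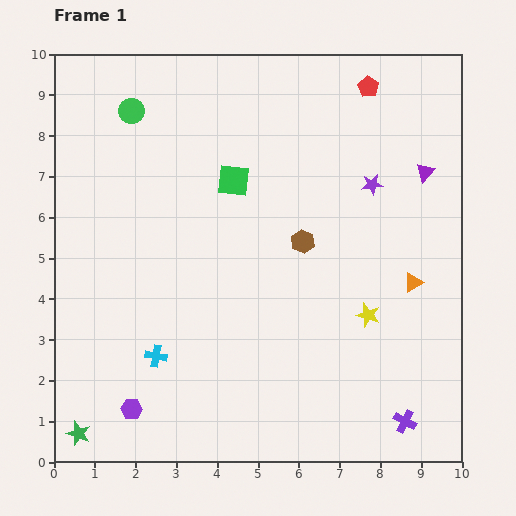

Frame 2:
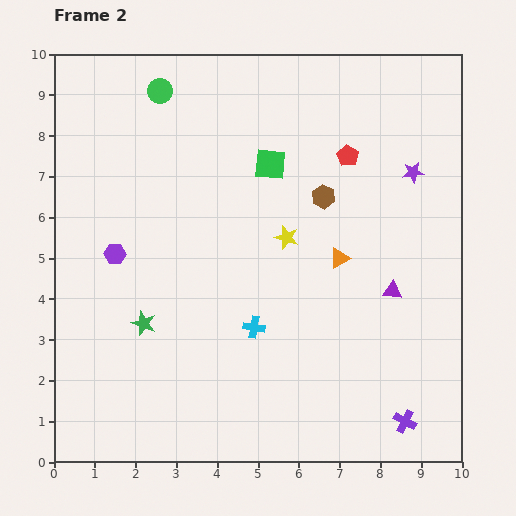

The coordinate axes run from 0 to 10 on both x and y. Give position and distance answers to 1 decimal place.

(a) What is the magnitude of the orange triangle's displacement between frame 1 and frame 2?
1.9

The orange triangle moved from (8.8, 4.4) to (7.0, 5.0), a distance of √(1.8² + 0.6²) ≈ 1.9.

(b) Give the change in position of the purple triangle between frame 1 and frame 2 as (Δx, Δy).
(-0.8, -2.9)

The purple triangle was at (9.1, 7.1) in frame 1 and (8.3, 4.2) in frame 2.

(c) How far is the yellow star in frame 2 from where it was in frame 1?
2.8

The yellow star moved from (7.7, 3.6) to (5.7, 5.5), a distance of √(2.0² + 1.9²) ≈ 2.8.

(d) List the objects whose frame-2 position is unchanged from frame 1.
the purple cross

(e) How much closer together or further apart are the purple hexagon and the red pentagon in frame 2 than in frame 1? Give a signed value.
-3.6

Distance in frame 1: 9.8. Distance in frame 2: 6.2.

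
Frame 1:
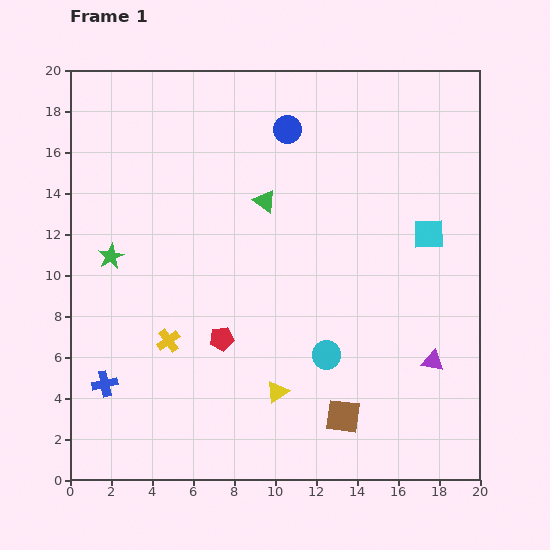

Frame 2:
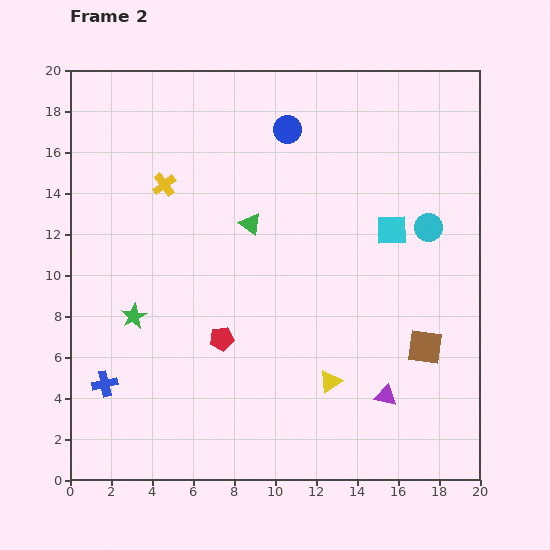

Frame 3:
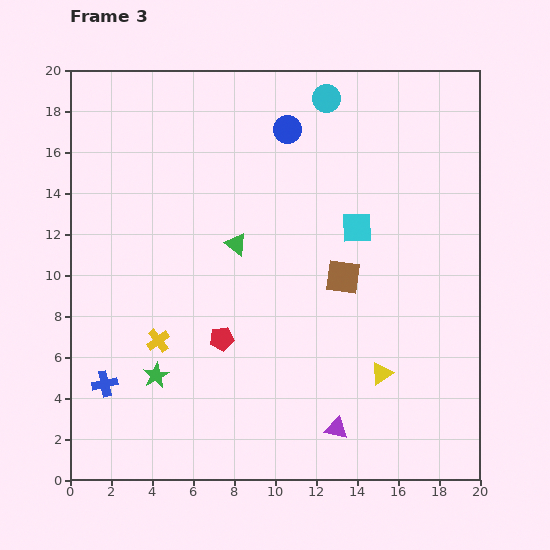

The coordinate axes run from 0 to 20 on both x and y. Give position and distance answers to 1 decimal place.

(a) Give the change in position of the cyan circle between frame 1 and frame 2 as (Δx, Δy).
(5.0, 6.2)

The cyan circle was at (12.5, 6.1) in frame 1 and (17.5, 12.3) in frame 2.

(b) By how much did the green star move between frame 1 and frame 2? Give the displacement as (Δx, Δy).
(1.1, -2.9)

The green star was at (2.0, 10.9) in frame 1 and (3.1, 8.0) in frame 2.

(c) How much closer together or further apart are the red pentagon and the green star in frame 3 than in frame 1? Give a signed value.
-3.0

Distance in frame 1: 6.7. Distance in frame 3: 3.7.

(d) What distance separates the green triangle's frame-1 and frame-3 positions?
2.5

The green triangle moved from (9.5, 13.6) to (8.1, 11.5), a distance of √(1.4² + 2.1²) ≈ 2.5.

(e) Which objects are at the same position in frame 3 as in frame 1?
the red pentagon, the blue circle, the blue cross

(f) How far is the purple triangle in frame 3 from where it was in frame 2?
2.9

The purple triangle moved from (15.4, 4.1) to (13.0, 2.5), a distance of √(2.4² + 1.6²) ≈ 2.9.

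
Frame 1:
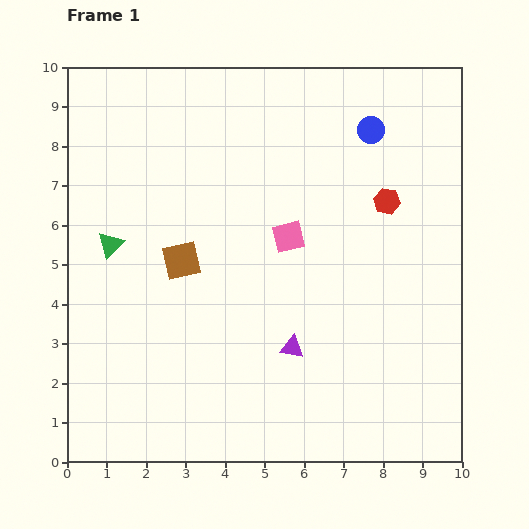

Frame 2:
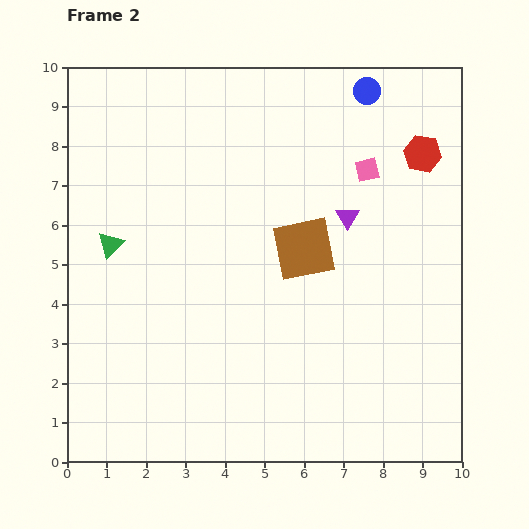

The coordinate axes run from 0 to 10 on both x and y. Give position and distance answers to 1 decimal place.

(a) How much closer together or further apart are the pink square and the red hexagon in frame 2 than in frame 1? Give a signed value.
-1.2

Distance in frame 1: 2.7. Distance in frame 2: 1.5.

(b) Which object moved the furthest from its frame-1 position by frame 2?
the purple triangle

(moved 3.6; next 3.1)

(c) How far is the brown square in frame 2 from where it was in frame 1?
3.1

The brown square moved from (2.9, 5.1) to (6.0, 5.4), a distance of √(3.1² + 0.3²) ≈ 3.1.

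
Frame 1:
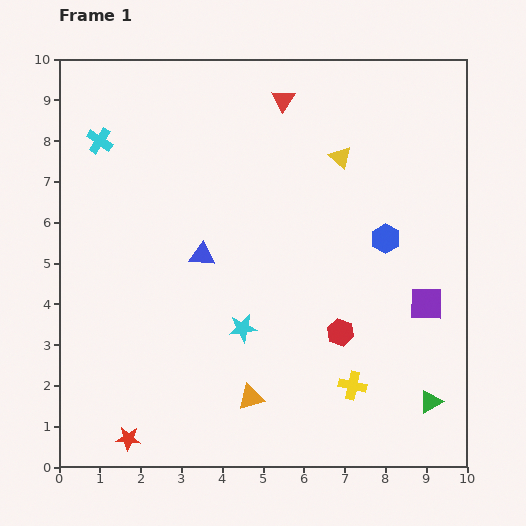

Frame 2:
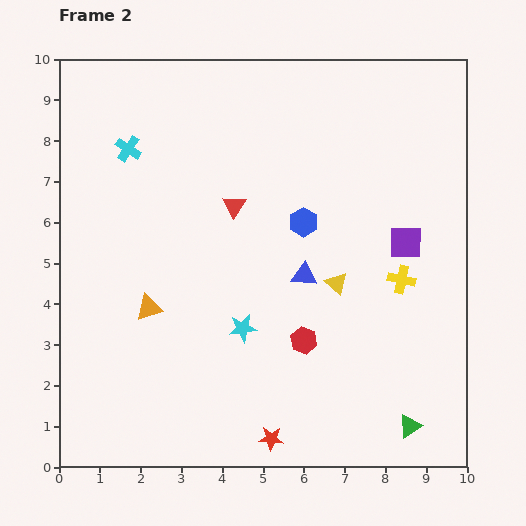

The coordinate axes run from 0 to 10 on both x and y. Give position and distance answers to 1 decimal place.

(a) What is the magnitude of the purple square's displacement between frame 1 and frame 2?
1.6

The purple square moved from (9.0, 4.0) to (8.5, 5.5), a distance of √(0.5² + 1.5²) ≈ 1.6.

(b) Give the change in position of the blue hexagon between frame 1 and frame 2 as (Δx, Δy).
(-2.0, 0.4)

The blue hexagon was at (8.0, 5.6) in frame 1 and (6.0, 6.0) in frame 2.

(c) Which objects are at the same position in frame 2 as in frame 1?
the cyan star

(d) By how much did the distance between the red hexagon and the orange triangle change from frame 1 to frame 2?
+1.2

Distance in frame 1: 2.7. Distance in frame 2: 3.9.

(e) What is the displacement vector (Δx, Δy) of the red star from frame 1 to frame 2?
(3.5, 0.0)

The red star was at (1.7, 0.7) in frame 1 and (5.2, 0.7) in frame 2.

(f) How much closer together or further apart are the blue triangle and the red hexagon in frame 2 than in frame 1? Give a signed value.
-2.3

Distance in frame 1: 3.9. Distance in frame 2: 1.6.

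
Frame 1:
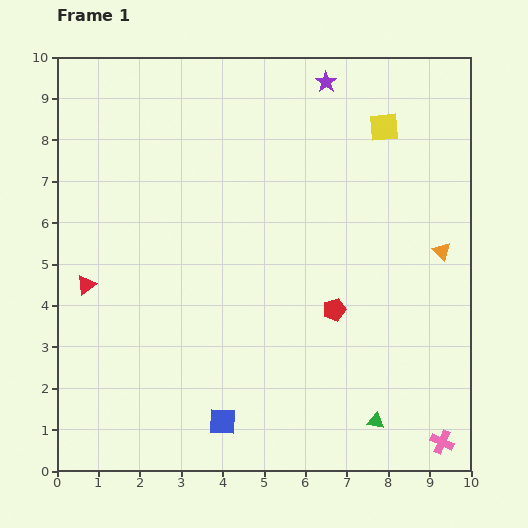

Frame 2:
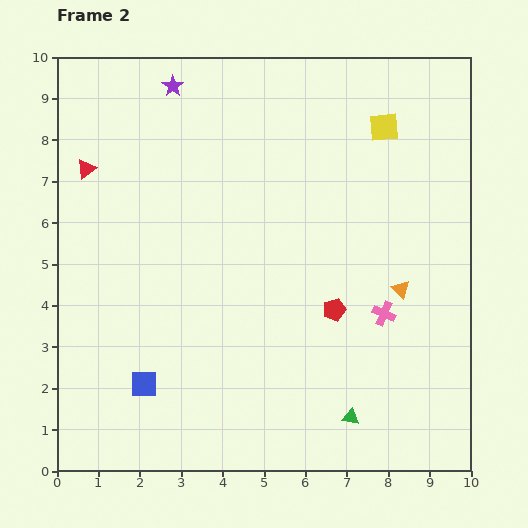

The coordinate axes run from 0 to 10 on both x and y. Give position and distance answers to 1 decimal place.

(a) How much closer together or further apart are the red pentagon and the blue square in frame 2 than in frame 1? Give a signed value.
+1.1

Distance in frame 1: 3.8. Distance in frame 2: 4.9.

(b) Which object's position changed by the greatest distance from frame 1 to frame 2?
the purple star

(moved 3.7; next 3.4)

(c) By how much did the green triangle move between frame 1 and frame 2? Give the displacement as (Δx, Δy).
(-0.6, 0.1)

The green triangle was at (7.7, 1.2) in frame 1 and (7.1, 1.3) in frame 2.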